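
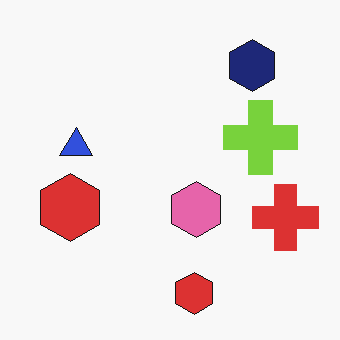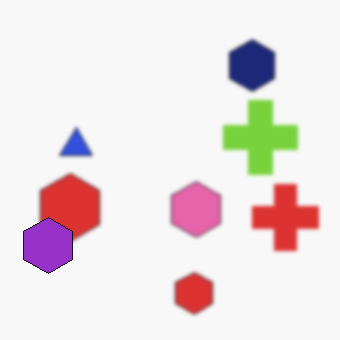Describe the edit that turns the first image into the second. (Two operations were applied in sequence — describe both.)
The image was given a subtle gaussian blur, then overlaid with an additional purple hexagon.

Shape edges and outlines are uniformly softened across the whole image. A purple hexagon appears in the second image that is absent from the first.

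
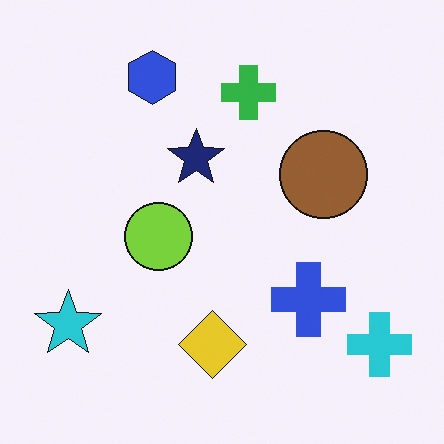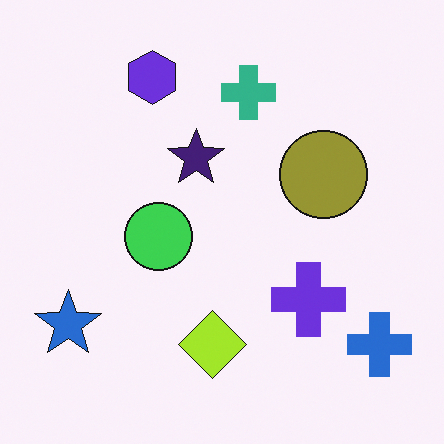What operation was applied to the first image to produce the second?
The image was hue-shifted slightly.

Every shape's color has rotated by the same amount around the hue wheel — a uniform hue shift.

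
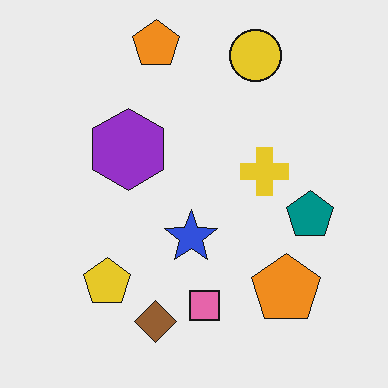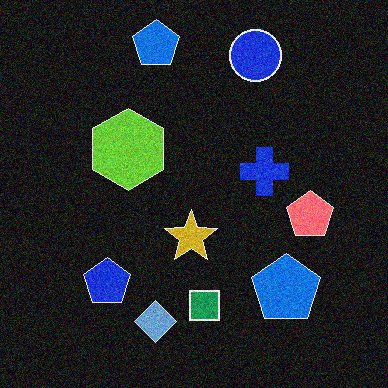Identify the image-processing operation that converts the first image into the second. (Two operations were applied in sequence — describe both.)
The transformation is: degraded with moderate additive noise, then color-inverted (negative).

Random speckle covers the whole image, including the flat background. The light background has become dark and every shape's color is its complement — a photographic negative.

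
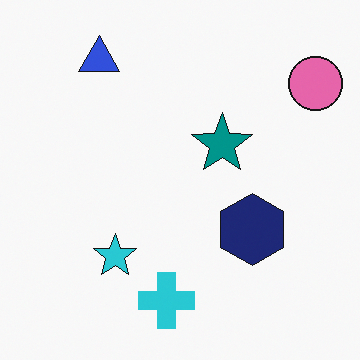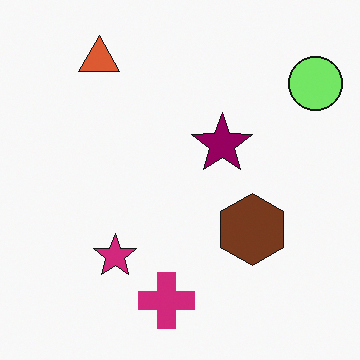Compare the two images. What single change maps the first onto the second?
Hue-shifted by a moderate amount.

Every shape's color has rotated by the same amount around the hue wheel — a uniform hue shift.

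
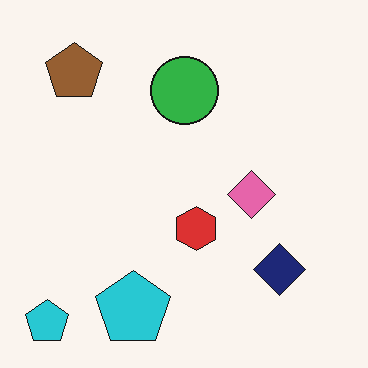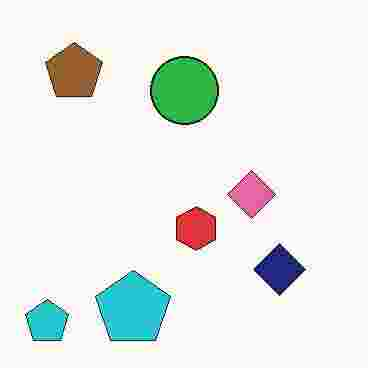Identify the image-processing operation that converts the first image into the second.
It was degraded with heavy JPEG compression.

Blocky 8×8 compression artifacts appear around shape edges and the flat background shows ringing — characteristic JPEG degradation.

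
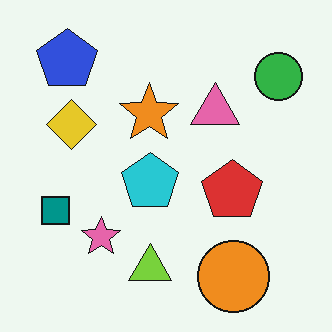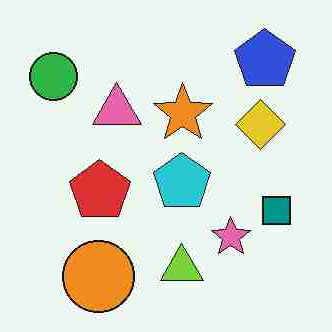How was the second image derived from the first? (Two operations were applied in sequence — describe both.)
Heavily JPEG-compressed with obvious blocking artifacts, then flipped horizontally (left ↔ right).

Blocky 8×8 compression artifacts appear around shape edges and the flat background shows ringing — characteristic JPEG degradation. The green circle is in the top-right of the first image and the top-left of the second — shapes on opposite sides of the vertical midline have swapped in a mirror flip.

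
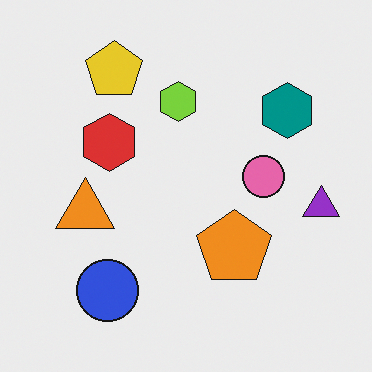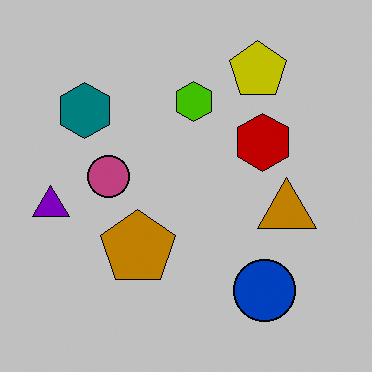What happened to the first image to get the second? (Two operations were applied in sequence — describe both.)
The image was aggressively posterized, then flipped horizontally (left ↔ right).

Each flat color has snapped to a coarser quantized level — most visibly, the near-white background has dropped to a flat grey. The purple triangle is in the right of the first image and the left of the second — shapes on opposite sides of the vertical midline have swapped in a mirror flip.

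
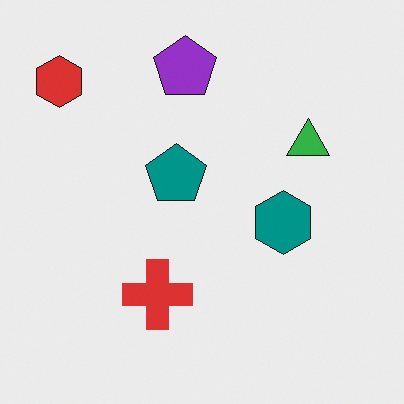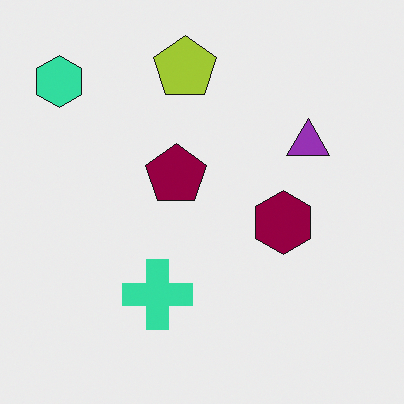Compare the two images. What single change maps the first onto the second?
The transformation is: hue-shifted through roughly half the color wheel.

Every shape's color has rotated by the same amount around the hue wheel — a uniform hue shift.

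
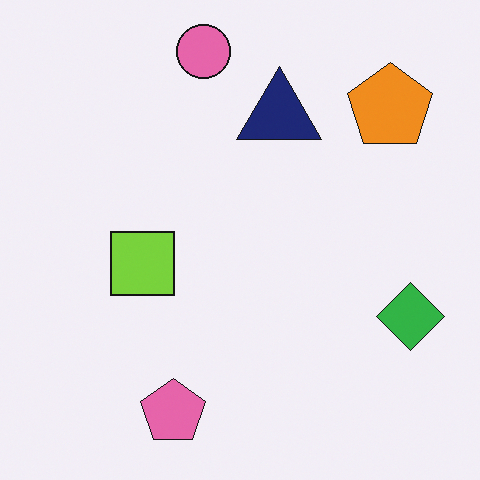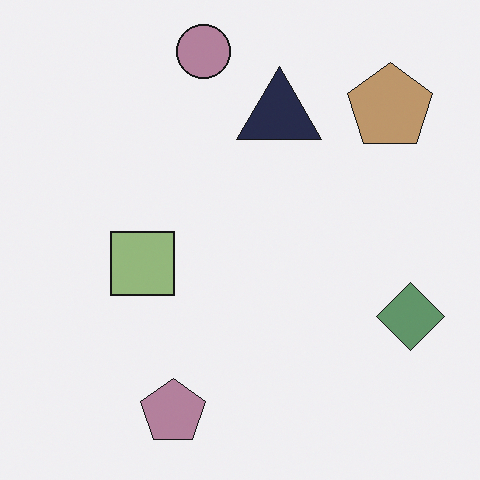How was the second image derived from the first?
This is the original image made much more muted (saturation change).

All colors are more muted and greyish — a global saturation change.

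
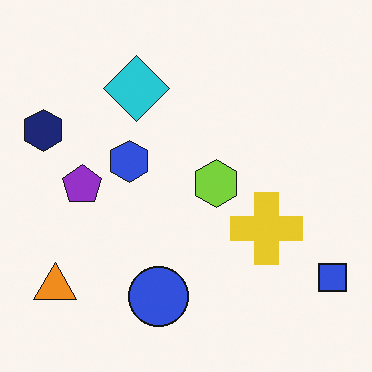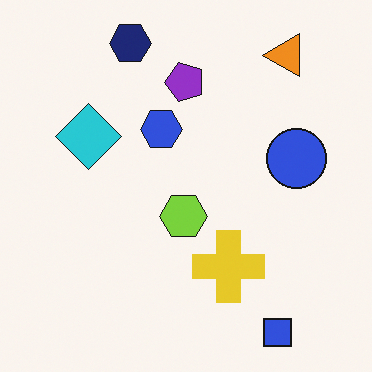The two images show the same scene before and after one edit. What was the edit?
This is the original image transposed (reflected across the top-left ↔ bottom-right diagonal).

Shapes have swapped their row and column positions — what was in the top-right is now in the bottom-left — a diagonal reflection.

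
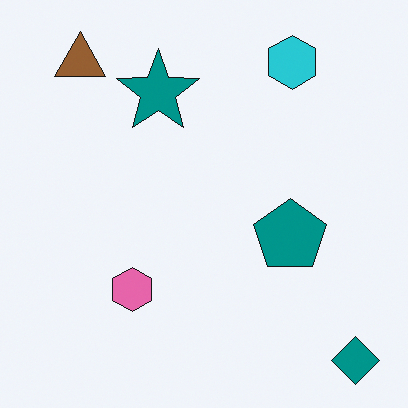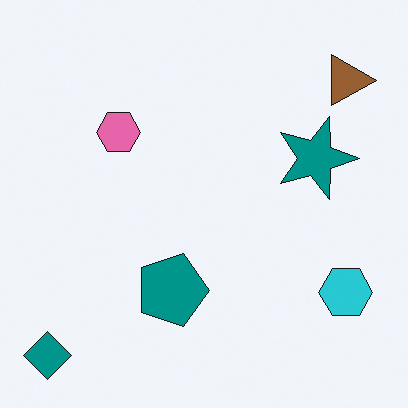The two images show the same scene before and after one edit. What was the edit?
The image was rotated 90° clockwise.

The teal diamond sits in the bottom-right of the first image and the bottom-left of the second — consistent with a whole-image 90° clockwise rotation.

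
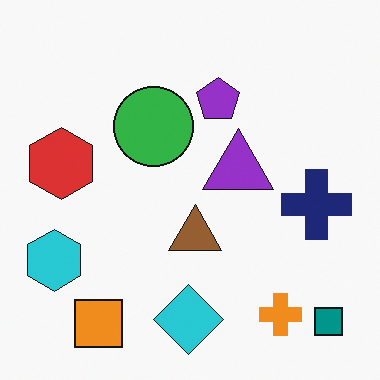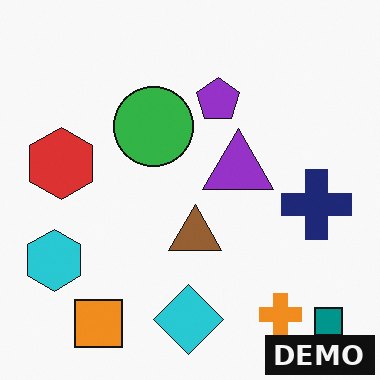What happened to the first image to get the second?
Watermarked with the text "DEMO" in the lower-right corner.

A dark label reading "DEMO" appears in the lower-right corner.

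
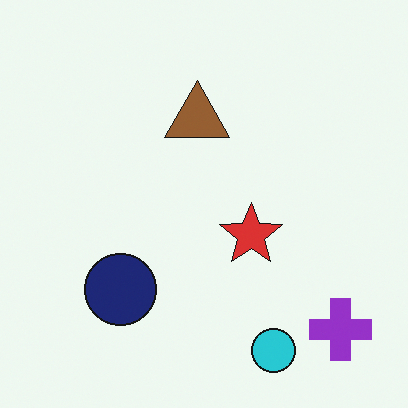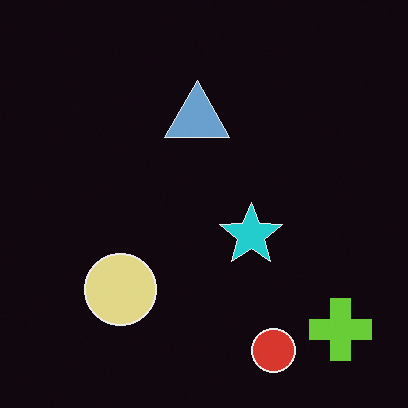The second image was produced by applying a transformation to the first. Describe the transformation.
The image was color-inverted (negative).

The light background has become dark and every shape's color is its complement — a photographic negative.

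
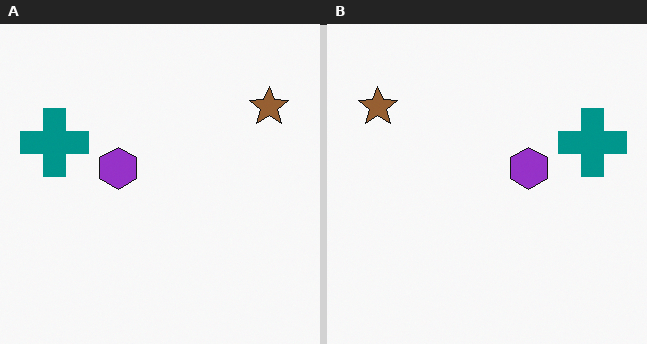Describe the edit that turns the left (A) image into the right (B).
It was flipped horizontally (left ↔ right).

The brown star is in the top-right of the left (A) image and the top-left of the right (B) — shapes on opposite sides of the vertical midline have swapped in a mirror flip.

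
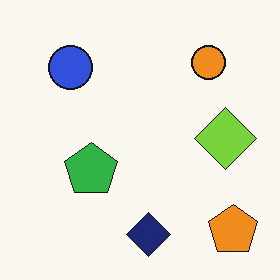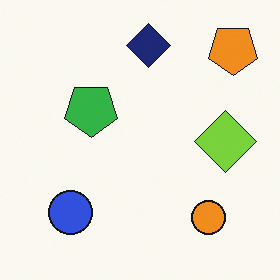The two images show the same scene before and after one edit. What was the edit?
The image was flipped vertically (top ↔ bottom).

The navy diamond is in the bottom of the first image and the top of the second — shapes on opposite sides of the horizontal midline have swapped in a mirror flip.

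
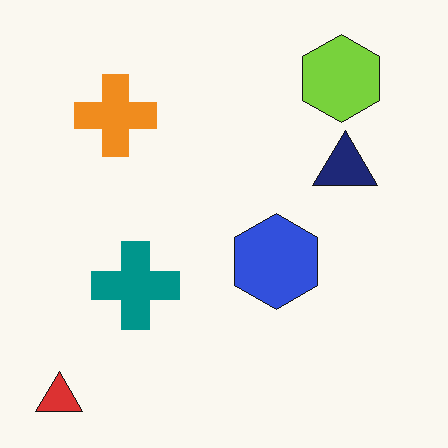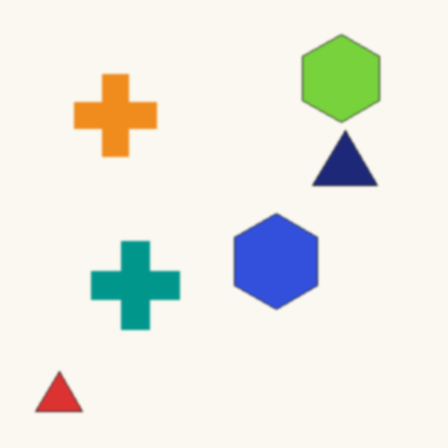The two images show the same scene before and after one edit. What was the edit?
Lightly blurred.

Shape edges and outlines are uniformly softened across the whole image.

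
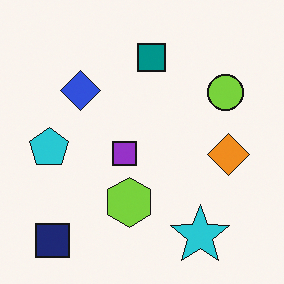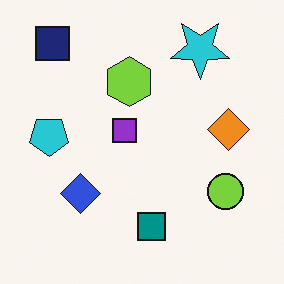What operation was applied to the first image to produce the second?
This is the original image flipped vertically (top ↔ bottom).

The navy square is in the bottom-left of the first image and the top-left of the second — shapes on opposite sides of the horizontal midline have swapped in a mirror flip.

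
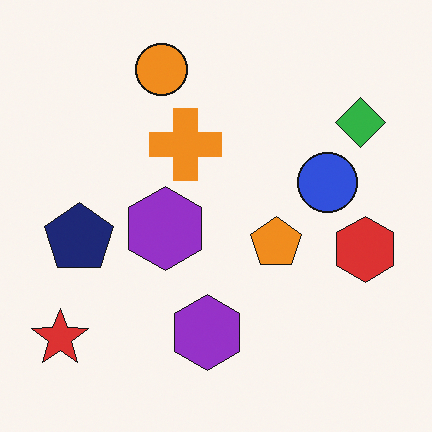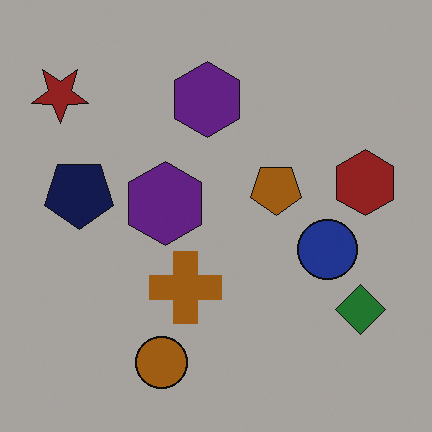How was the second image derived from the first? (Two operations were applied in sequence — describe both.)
Substantially darkened, then flipped vertically (top ↔ bottom).

Every pixel — background and shapes alike — is uniformly darkened. The orange circle is in the top of the first image and the bottom of the second — shapes on opposite sides of the horizontal midline have swapped in a mirror flip.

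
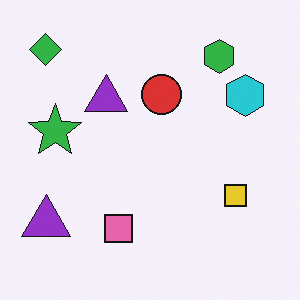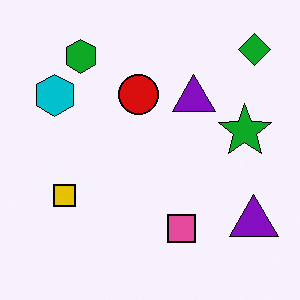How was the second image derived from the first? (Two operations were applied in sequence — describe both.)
The image was flipped horizontally (left ↔ right), then given slightly increased contrast.

The green diamond is in the top-left of the first image and the top-right of the second — shapes on opposite sides of the vertical midline have swapped in a mirror flip. Tones are pushed away from mid-grey across the whole image — a global contrast change.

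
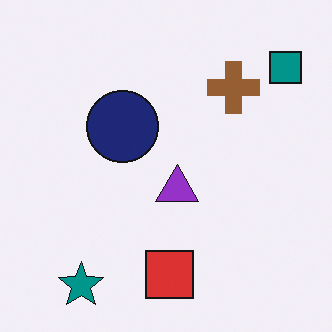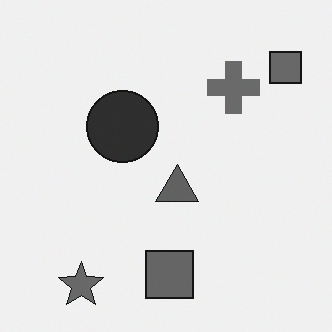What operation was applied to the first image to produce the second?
It was converted to grayscale.

All color is removed — every shape is now a shade of grey.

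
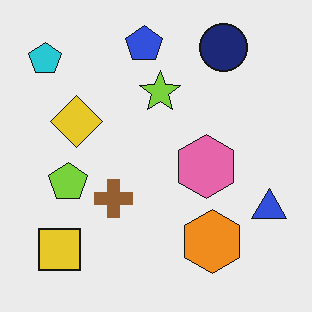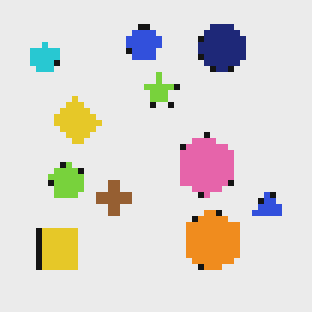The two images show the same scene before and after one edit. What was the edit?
The second image is the first pixelated into visible square blocks.

Shapes are reduced to large square blocks; fine edges and outlines are lost — a downscale-then-upscale (mosaic) effect.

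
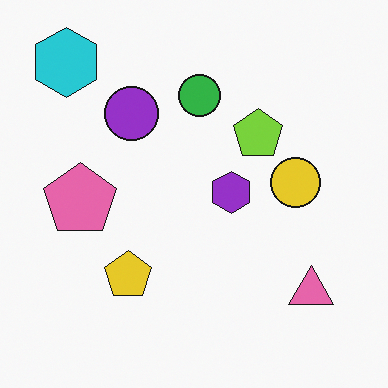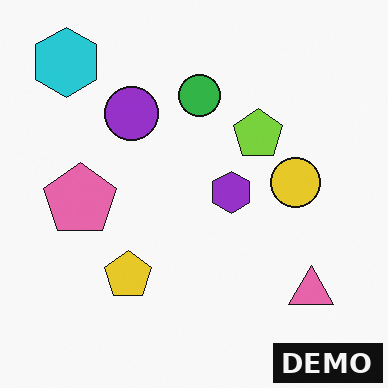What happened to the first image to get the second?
The image was watermarked with the text "DEMO" in the lower-right corner.

A dark label reading "DEMO" appears in the lower-right corner.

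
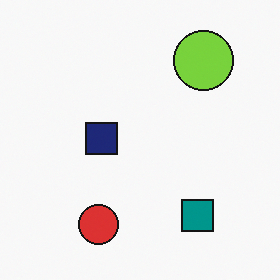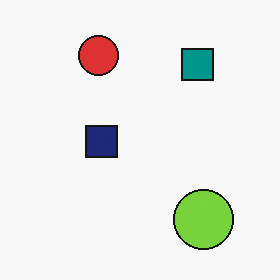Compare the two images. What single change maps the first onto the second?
Flipped vertically (top ↔ bottom).

The red circle is in the bottom of the first image and the top of the second — shapes on opposite sides of the horizontal midline have swapped in a mirror flip.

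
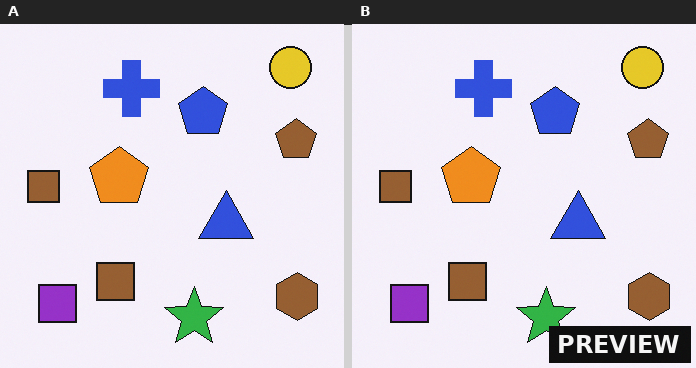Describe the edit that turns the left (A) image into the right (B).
The right (B) image is the left (A) watermarked with the text "PREVIEW" in the lower-right corner.

A dark label reading "PREVIEW" appears in the lower-right corner.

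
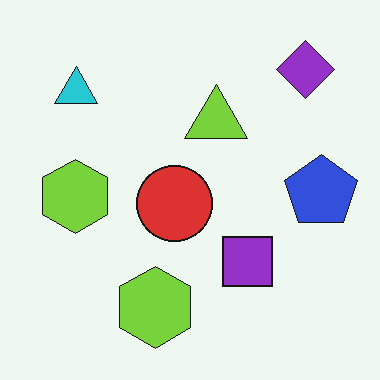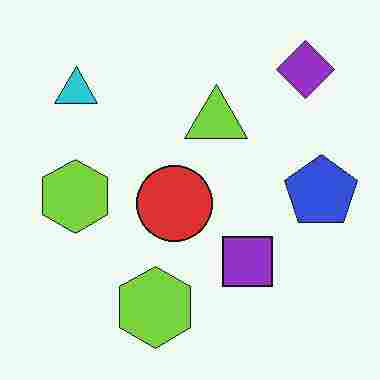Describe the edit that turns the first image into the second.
It was degraded with heavy JPEG compression.

Blocky 8×8 compression artifacts appear around shape edges and the flat background shows ringing — characteristic JPEG degradation.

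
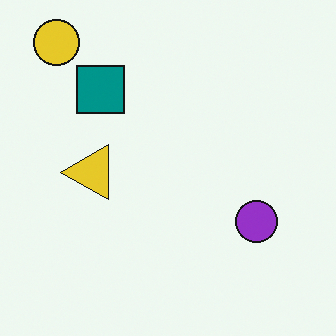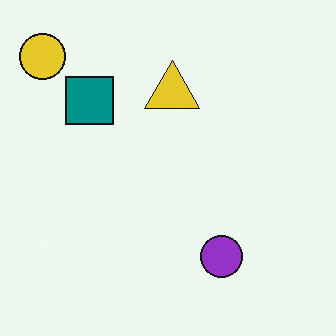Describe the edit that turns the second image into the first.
The transformation is: transposed (reflected across the top-left ↔ bottom-right diagonal).

Shapes have swapped their row and column positions — what was in the top-right is now in the bottom-left — a diagonal reflection.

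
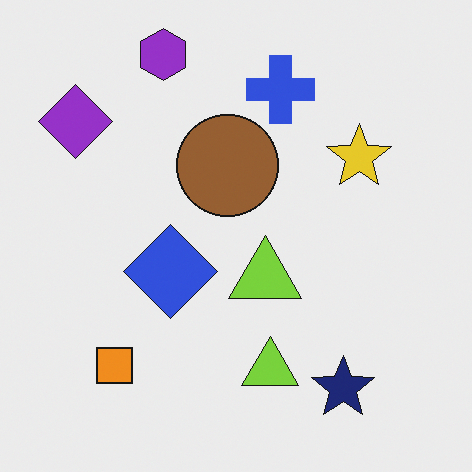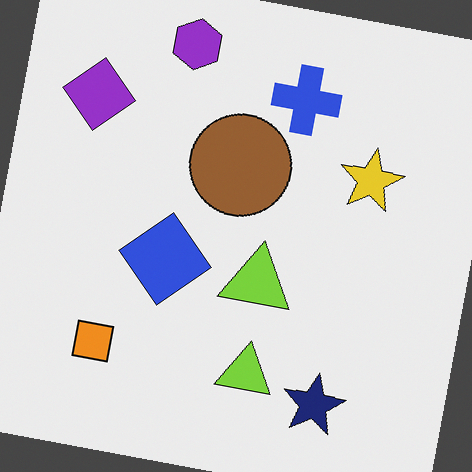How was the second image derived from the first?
It was rotated clockwise by a small amount.

Every shape is tilted by the same angle and the image corners show triangular fill wedges — a whole-image rotation by a non-right angle.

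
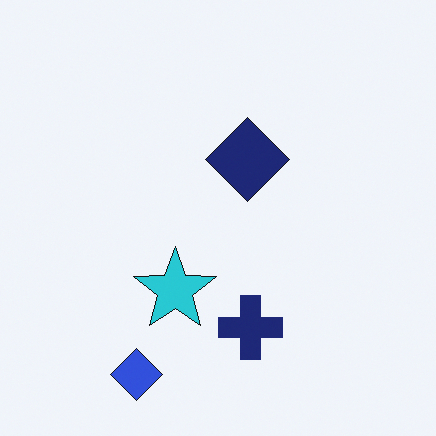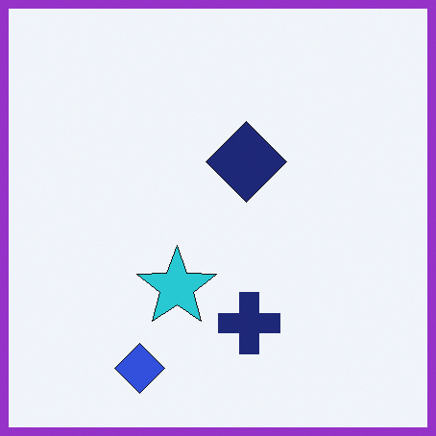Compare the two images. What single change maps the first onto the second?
The second image is the first framed with a purple border.

A solid purple frame runs around the edge of the second image, with the content slightly shrunk inside it.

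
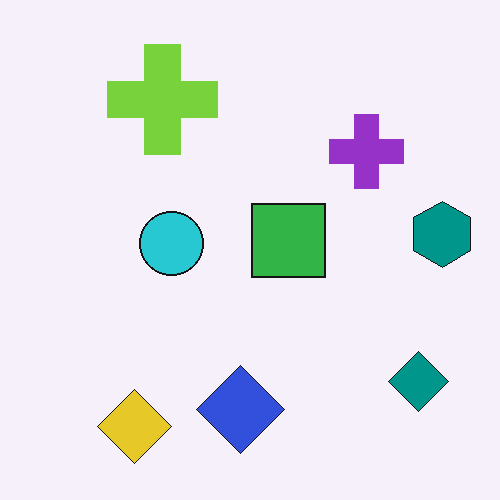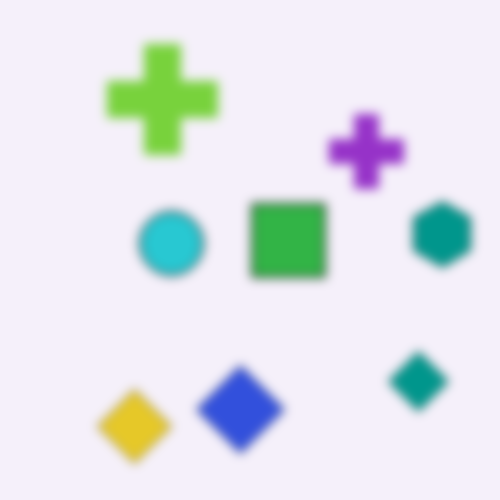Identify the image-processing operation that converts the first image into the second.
Heavily blurred.

Shape edges and outlines are uniformly softened across the whole image.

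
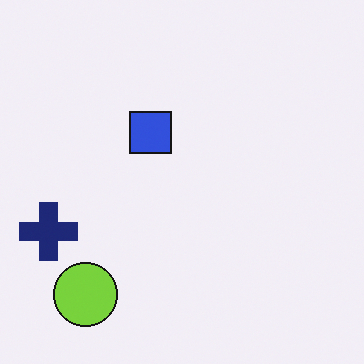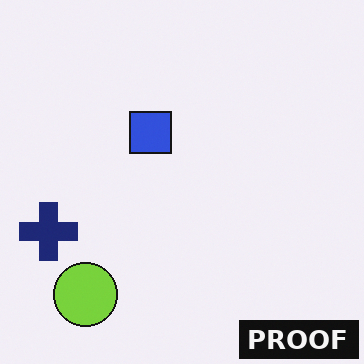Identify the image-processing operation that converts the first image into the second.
This is the original image watermarked with the text "PROOF" in the lower-right corner.

A dark label reading "PROOF" appears in the lower-right corner.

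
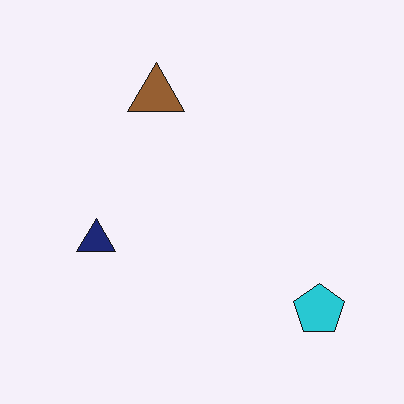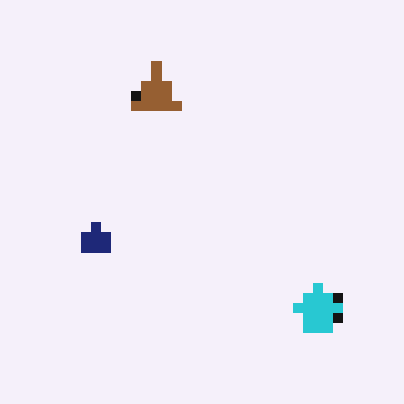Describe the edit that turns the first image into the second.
It was coarsely pixelated.

Shapes are reduced to large square blocks; fine edges and outlines are lost — a downscale-then-upscale (mosaic) effect.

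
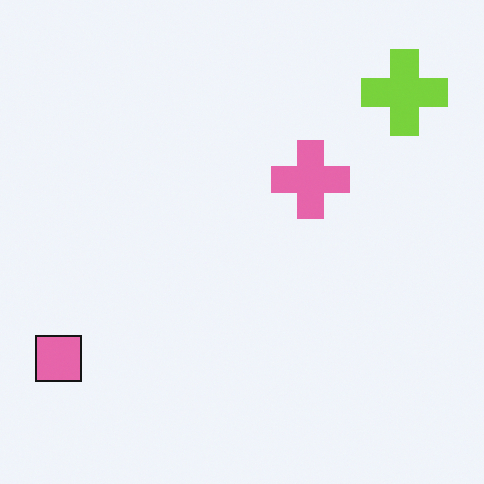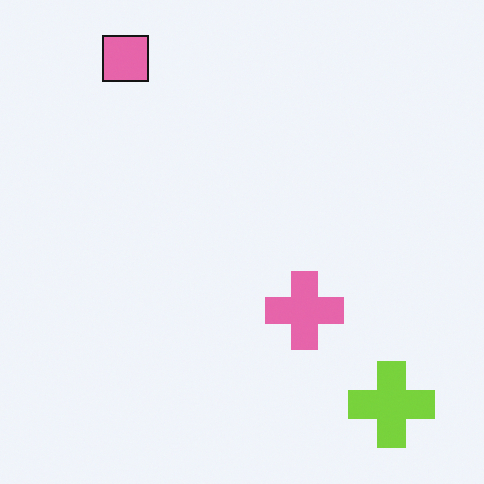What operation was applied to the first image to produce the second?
It was rotated 90° clockwise.

The lime cross sits in the top-right of the first image and the bottom-right of the second — consistent with a whole-image 90° clockwise rotation.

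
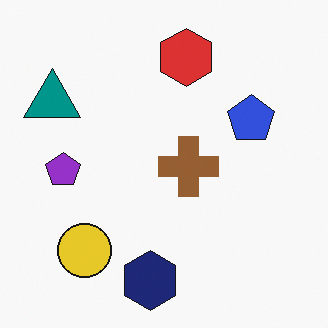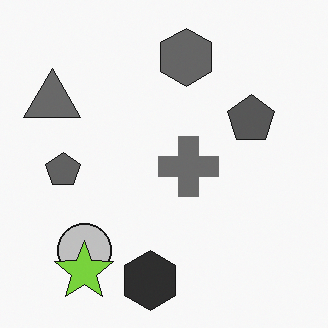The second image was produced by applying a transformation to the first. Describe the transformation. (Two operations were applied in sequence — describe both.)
It was converted to grayscale, then overlaid with an additional lime star.

All color is removed — every shape is now a shade of grey. A lime star appears in the second image that is absent from the first.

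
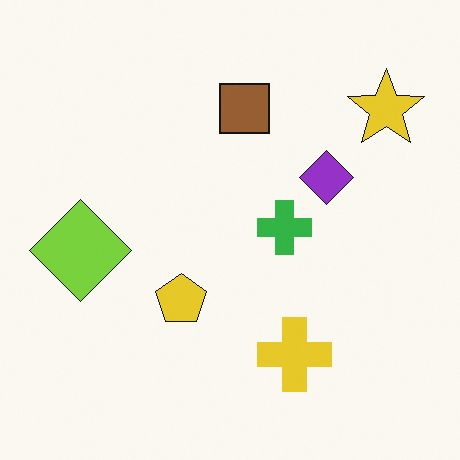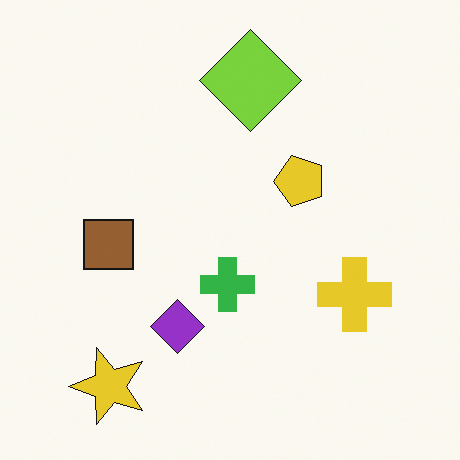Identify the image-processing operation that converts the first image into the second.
The image was transposed (reflected across the top-left ↔ bottom-right diagonal).

Shapes have swapped their row and column positions — what was in the top-right is now in the bottom-left — a diagonal reflection.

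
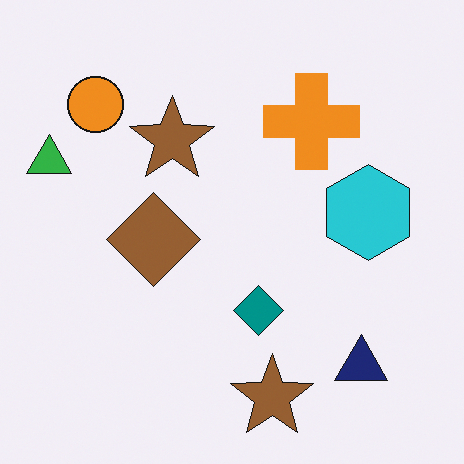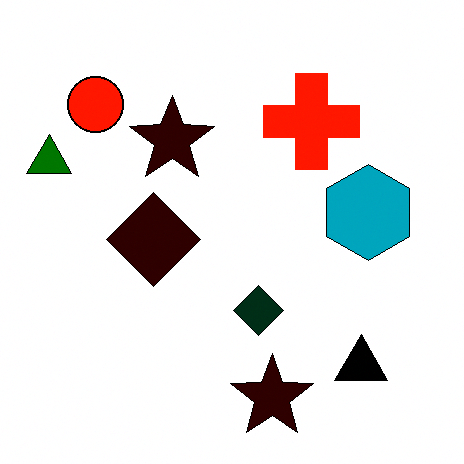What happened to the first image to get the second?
The transformation is: given much higher contrast.

Tones are pushed away from mid-grey across the whole image — a global contrast change.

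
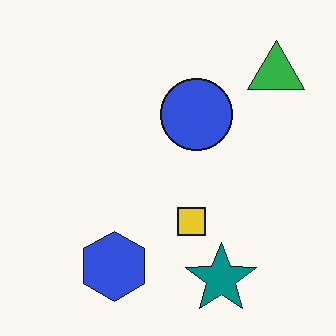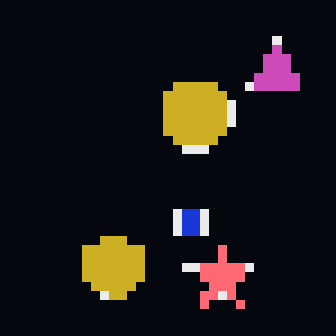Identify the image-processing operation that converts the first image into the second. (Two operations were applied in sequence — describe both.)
The transformation is: color-inverted (negative), then heavily pixelated into large blocks.

The light background has become dark and every shape's color is its complement — a photographic negative. Shapes are reduced to large square blocks; fine edges and outlines are lost — a downscale-then-upscale (mosaic) effect.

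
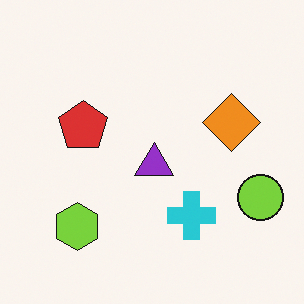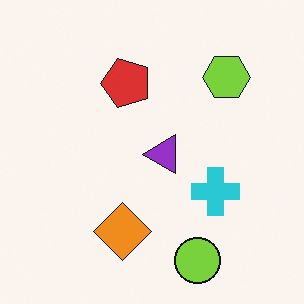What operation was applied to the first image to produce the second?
Transposed (reflected across the top-left ↔ bottom-right diagonal).

Shapes have swapped their row and column positions — what was in the top-right is now in the bottom-left — a diagonal reflection.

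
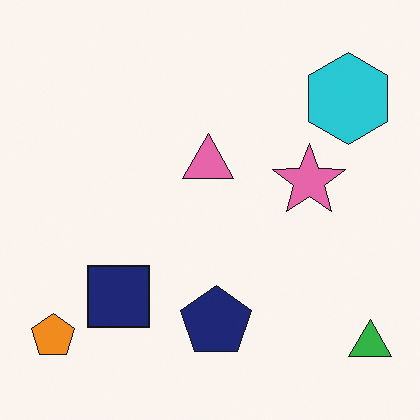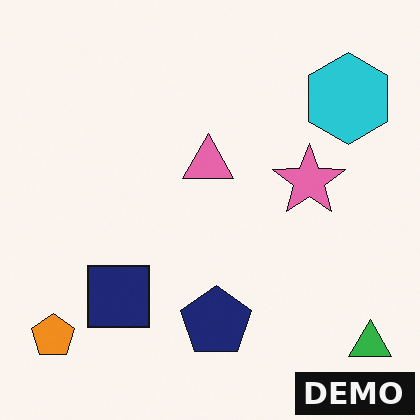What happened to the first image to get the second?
The second image is the first watermarked with the text "DEMO" in the lower-right corner.

A dark label reading "DEMO" appears in the lower-right corner.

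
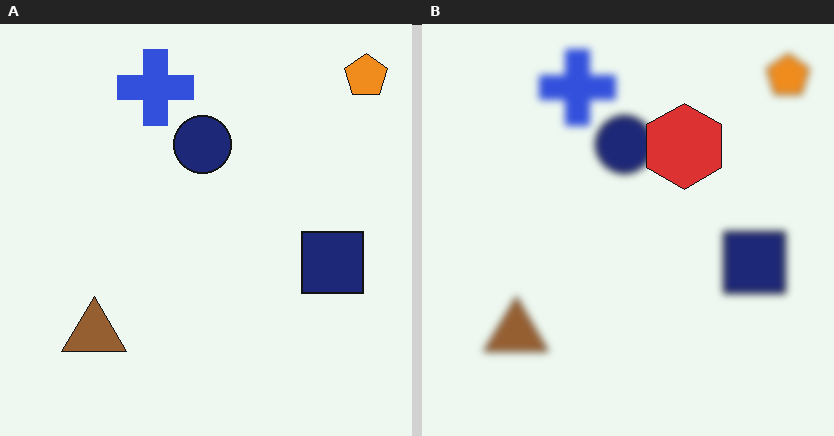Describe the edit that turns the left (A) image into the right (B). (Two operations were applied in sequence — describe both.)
It was moderately blurred, then overlaid with an additional red hexagon.

Shape edges and outlines are uniformly softened across the whole image. A red hexagon appears in the right (B) image that is absent from the left (A).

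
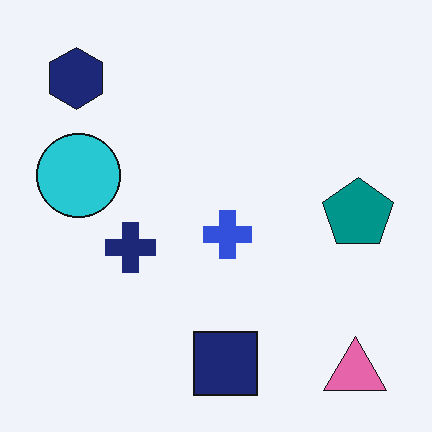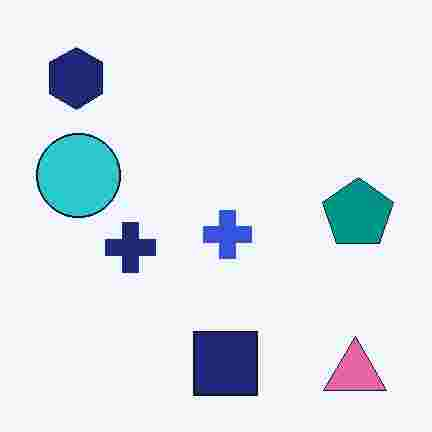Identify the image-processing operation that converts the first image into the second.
The second image is the first heavily JPEG-compressed with obvious blocking artifacts.

Blocky 8×8 compression artifacts appear around shape edges and the flat background shows ringing — characteristic JPEG degradation.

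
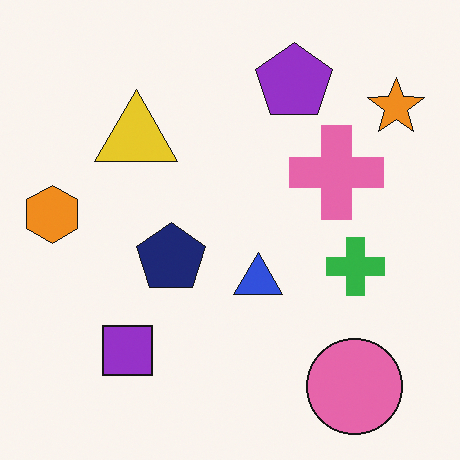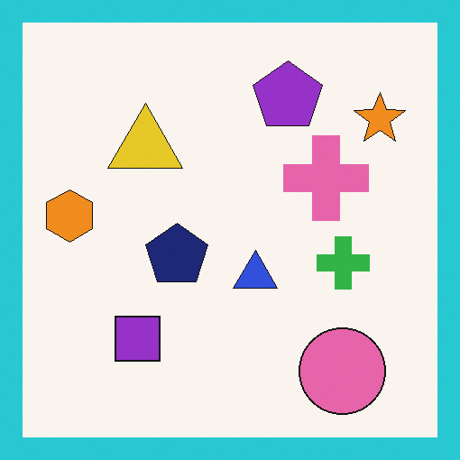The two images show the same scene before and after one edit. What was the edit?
The second image is the first framed with a cyan border.

A solid cyan frame runs around the edge of the second image, with the content slightly shrunk inside it.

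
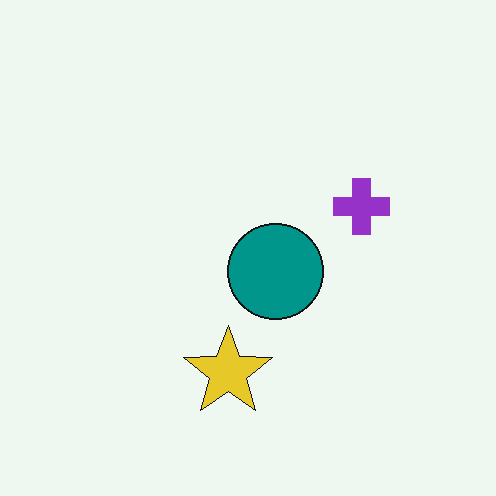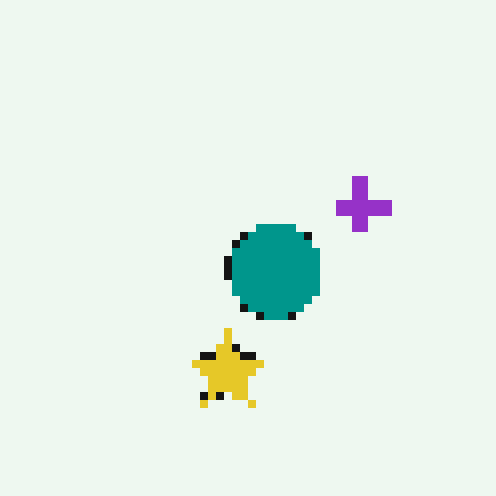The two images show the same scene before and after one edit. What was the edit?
Moderately pixelated.

Shapes are reduced to large square blocks; fine edges and outlines are lost — a downscale-then-upscale (mosaic) effect.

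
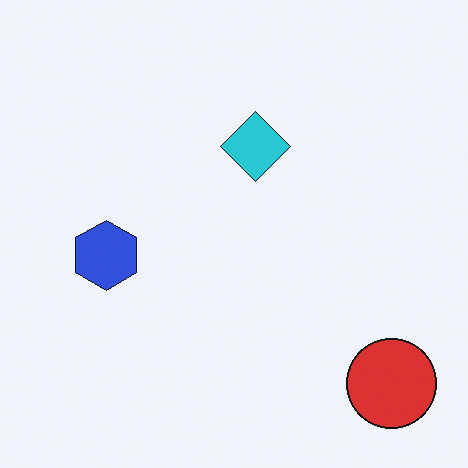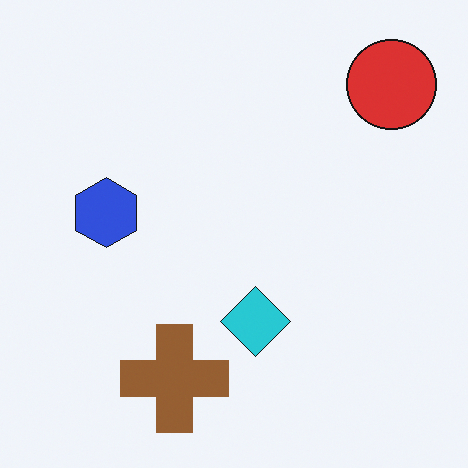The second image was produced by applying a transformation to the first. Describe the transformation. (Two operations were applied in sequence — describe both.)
The image was flipped vertically (top ↔ bottom), then overlaid with an additional brown cross.

The red circle is in the bottom-right of the first image and the top-right of the second — shapes on opposite sides of the horizontal midline have swapped in a mirror flip. A brown cross appears in the second image that is absent from the first.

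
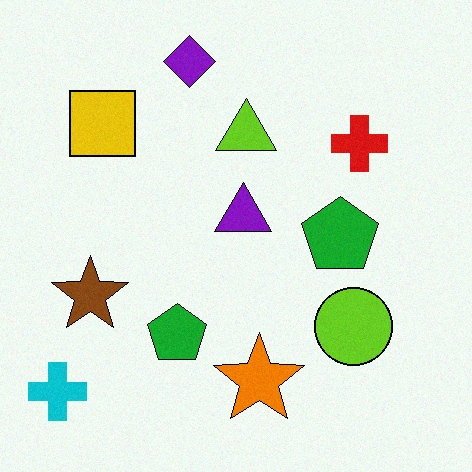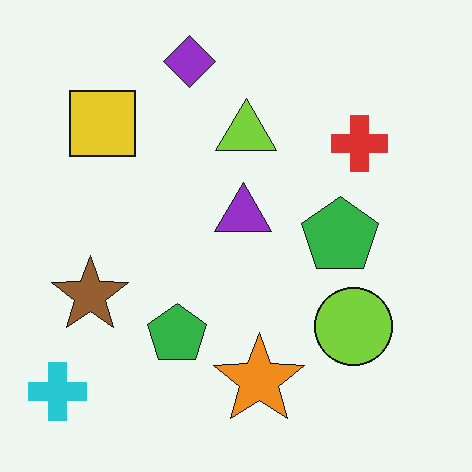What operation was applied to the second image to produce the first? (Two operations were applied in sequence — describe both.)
It was given slightly increased contrast, then degraded with light additive noise.

Tones are pushed away from mid-grey across the whole image — a global contrast change. Random speckle covers the whole image, including the flat background.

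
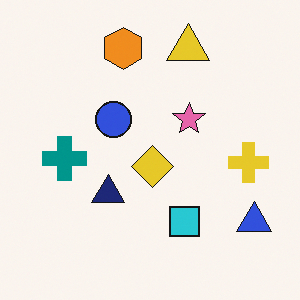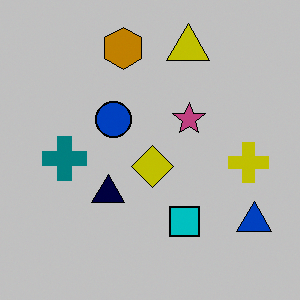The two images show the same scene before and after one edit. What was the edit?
Heavily posterized to just a handful of flat colors.

Each flat color has snapped to a coarser quantized level — most visibly, the near-white background has dropped to a flat grey.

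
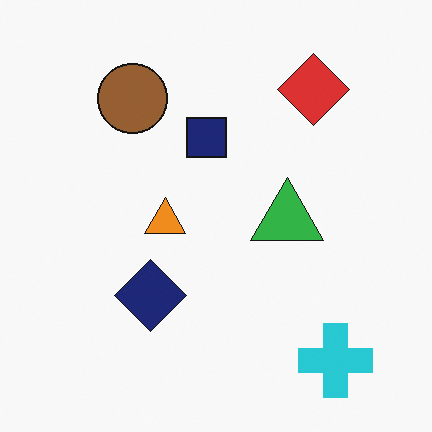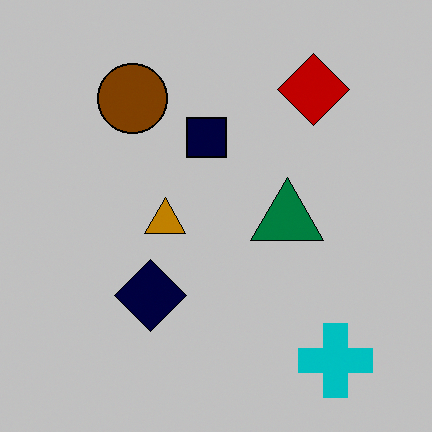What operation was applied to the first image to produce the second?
The image was aggressively posterized.

Each flat color has snapped to a coarser quantized level — most visibly, the near-white background has dropped to a flat grey.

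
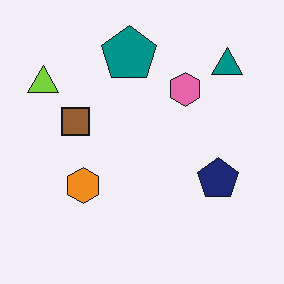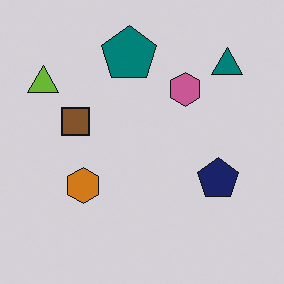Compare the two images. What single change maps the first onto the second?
It was slightly darkened.

Every pixel — background and shapes alike — is uniformly darkened.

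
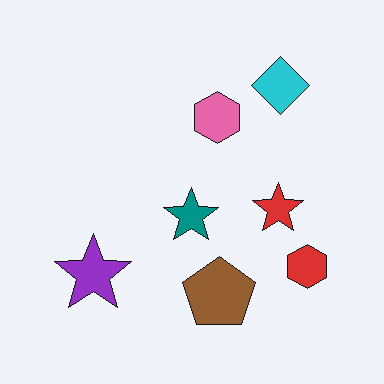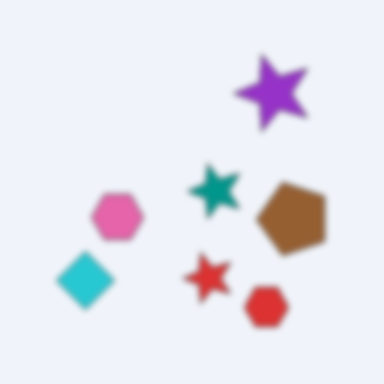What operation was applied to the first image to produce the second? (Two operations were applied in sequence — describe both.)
It was moderately blurred, then transposed (reflected across the top-left ↔ bottom-right diagonal).

Shape edges and outlines are uniformly softened across the whole image. Shapes have swapped their row and column positions — what was in the top-right is now in the bottom-left — a diagonal reflection.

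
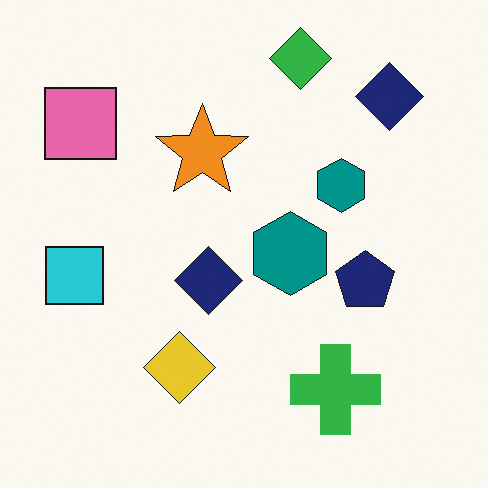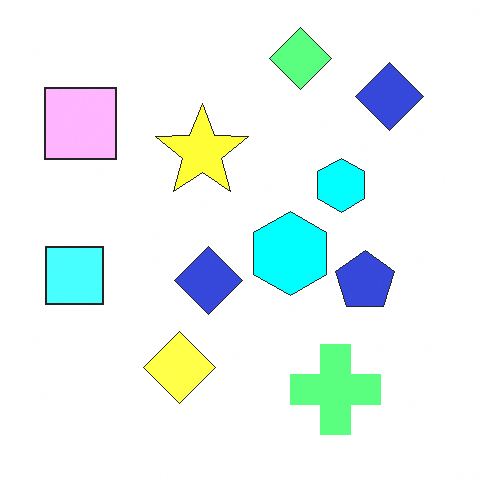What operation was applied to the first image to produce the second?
The transformation is: noticeably brightened.

Every pixel — background and shapes alike — is uniformly brightened.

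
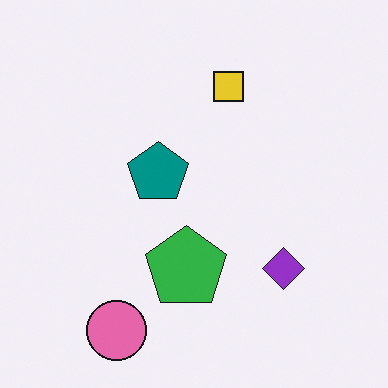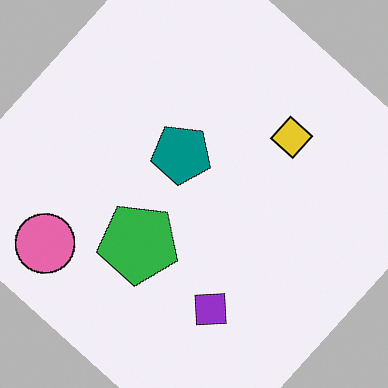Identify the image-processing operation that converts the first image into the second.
The transformation is: rotated clockwise by a large amount — several tens of degrees.

Every shape is tilted by the same angle and the image corners show triangular fill wedges — a whole-image rotation by a non-right angle.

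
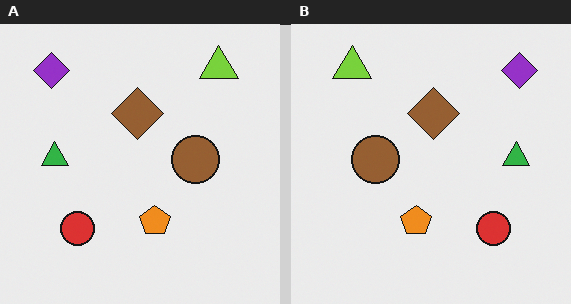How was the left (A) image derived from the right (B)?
The transformation is: flipped horizontally (left ↔ right).

The purple diamond is in the top-right of the right (B) image and the top-left of the left (A) — shapes on opposite sides of the vertical midline have swapped in a mirror flip.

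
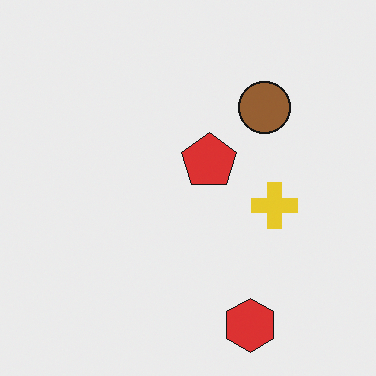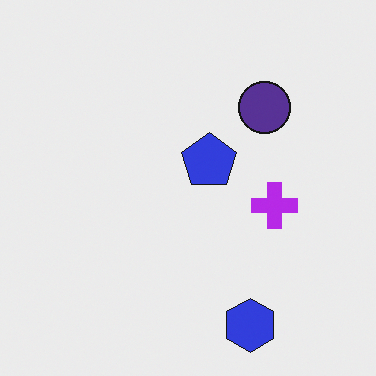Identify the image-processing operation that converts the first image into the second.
The image was hue-shifted through roughly half the color wheel.

Every shape's color has rotated by the same amount around the hue wheel — a uniform hue shift.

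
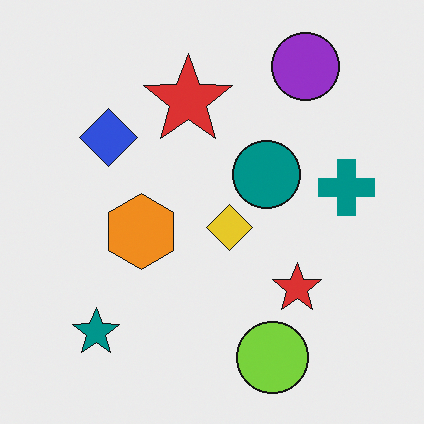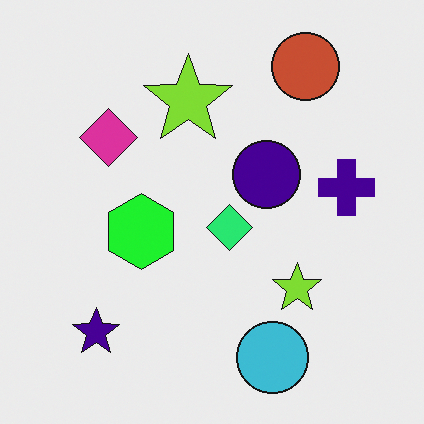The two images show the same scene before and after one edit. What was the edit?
Hue-shifted noticeably.

Every shape's color has rotated by the same amount around the hue wheel — a uniform hue shift.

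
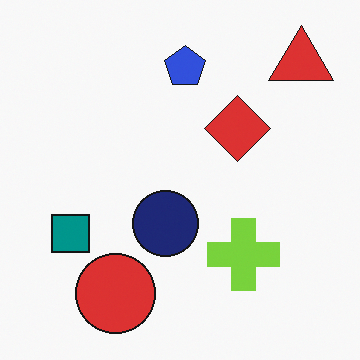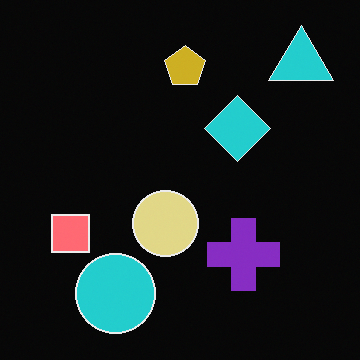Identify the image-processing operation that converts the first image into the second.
It was color-inverted (negative).

The light background has become dark and every shape's color is its complement — a photographic negative.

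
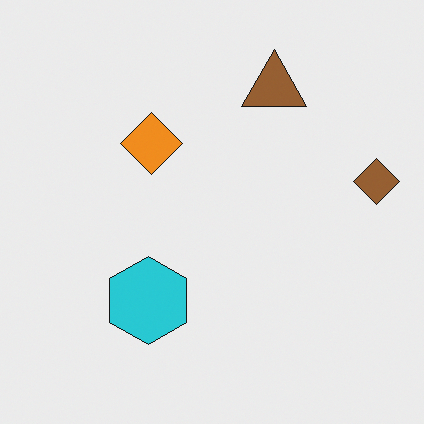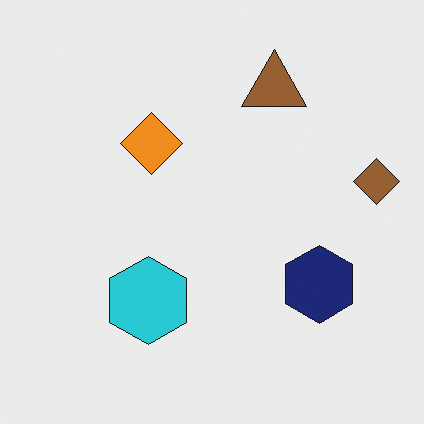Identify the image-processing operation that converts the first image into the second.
The second image is the first overlaid with an additional navy hexagon.

A navy hexagon appears in the second image that is absent from the first.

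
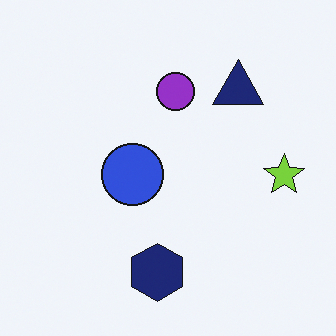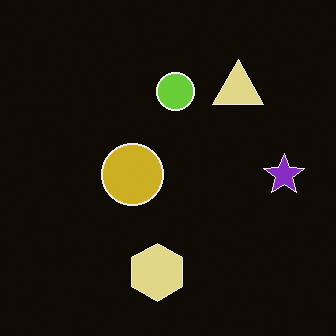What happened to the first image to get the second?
Color-inverted (negative).

The light background has become dark and every shape's color is its complement — a photographic negative.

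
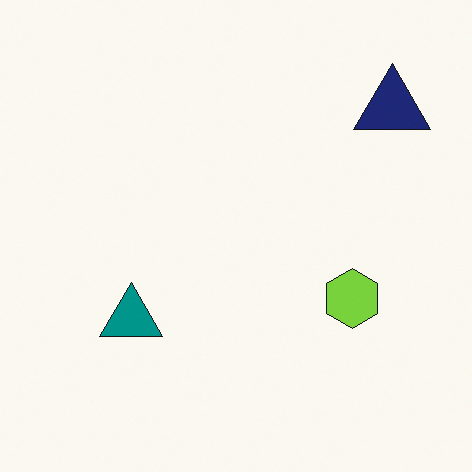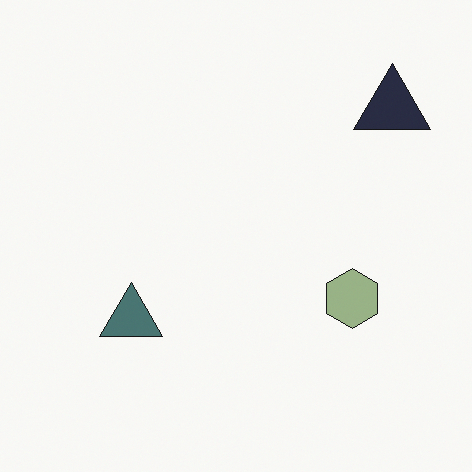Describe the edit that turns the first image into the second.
It was heavily desaturated.

All colors are more muted and greyish — a global saturation change.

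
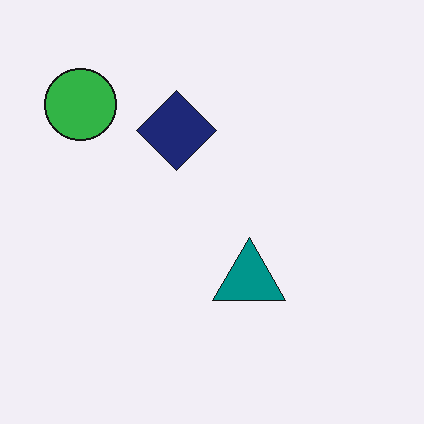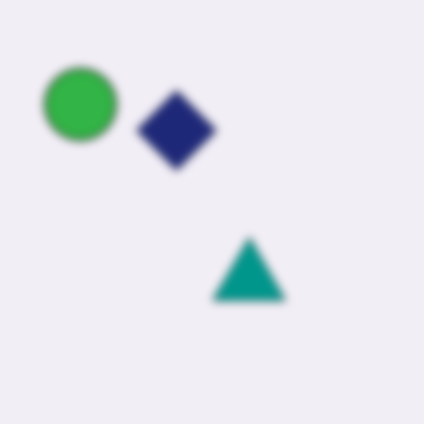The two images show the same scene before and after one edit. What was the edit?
Noticeably gaussian-blurred.

Shape edges and outlines are uniformly softened across the whole image.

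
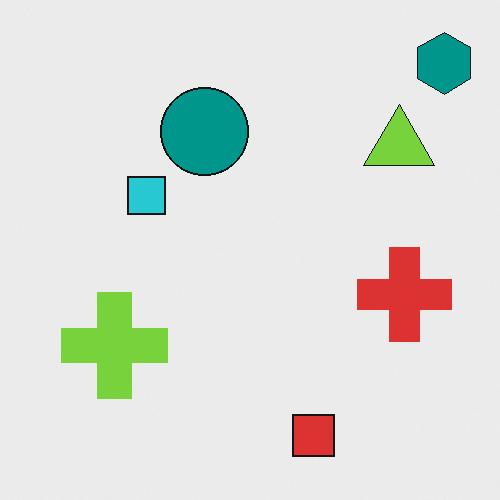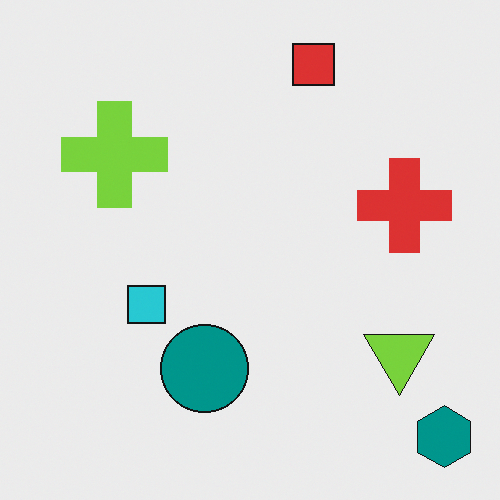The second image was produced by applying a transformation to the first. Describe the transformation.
The transformation is: flipped vertically (top ↔ bottom).

The teal hexagon is in the top-right of the first image and the bottom-right of the second — shapes on opposite sides of the horizontal midline have swapped in a mirror flip.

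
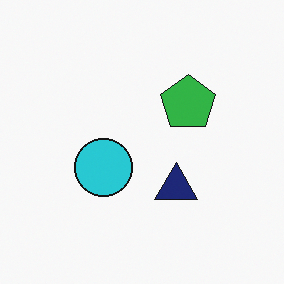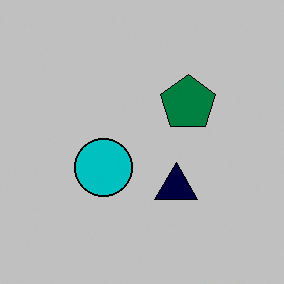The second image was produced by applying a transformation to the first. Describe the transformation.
The transformation is: aggressively posterized.

Each flat color has snapped to a coarser quantized level — most visibly, the near-white background has dropped to a flat grey.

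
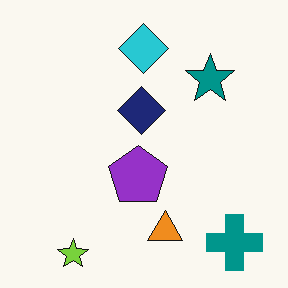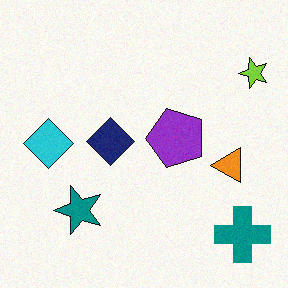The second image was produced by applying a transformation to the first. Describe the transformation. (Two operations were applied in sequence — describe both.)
The transformation is: degraded with subtle gaussian noise, then transposed (reflected across the top-left ↔ bottom-right diagonal).

Random speckle covers the whole image, including the flat background. Shapes have swapped their row and column positions — what was in the top-right is now in the bottom-left — a diagonal reflection.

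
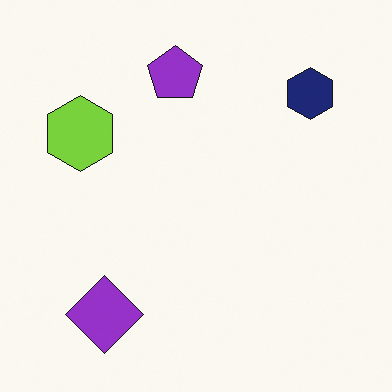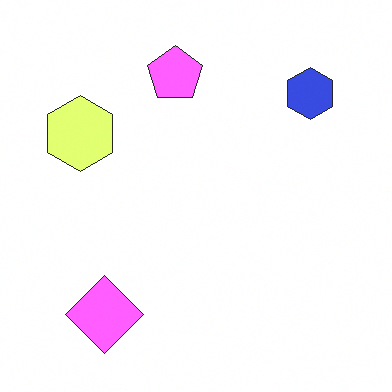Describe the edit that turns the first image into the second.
It was brightened a lot.

Every pixel — background and shapes alike — is uniformly brightened.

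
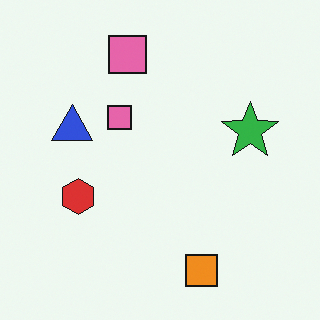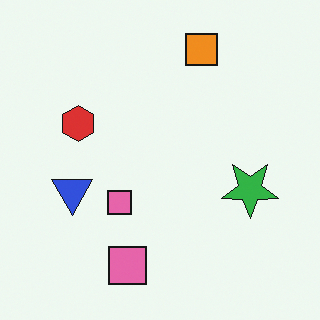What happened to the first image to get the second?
The second image is the first flipped vertically (top ↔ bottom).

The orange square is in the bottom of the first image and the top of the second — shapes on opposite sides of the horizontal midline have swapped in a mirror flip.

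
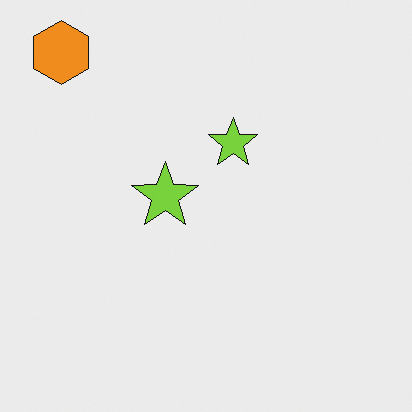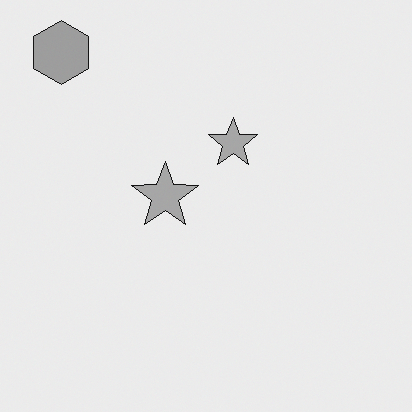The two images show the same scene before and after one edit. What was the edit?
This is the original image converted to grayscale.

All color is removed — every shape is now a shade of grey.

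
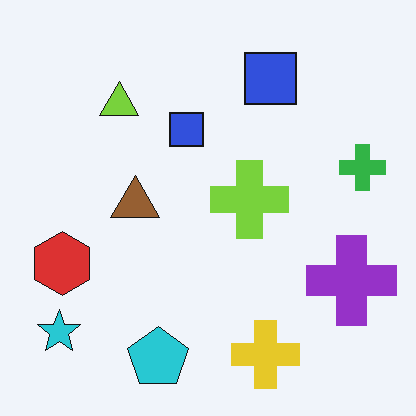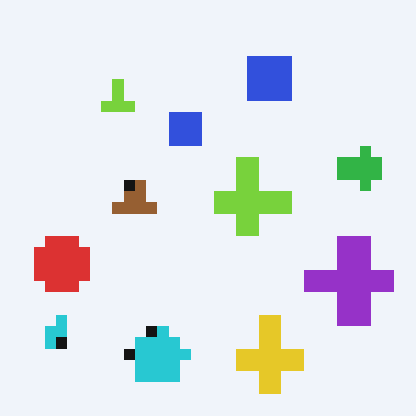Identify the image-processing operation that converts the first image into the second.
The transformation is: heavily pixelated into large blocks.

Shapes are reduced to large square blocks; fine edges and outlines are lost — a downscale-then-upscale (mosaic) effect.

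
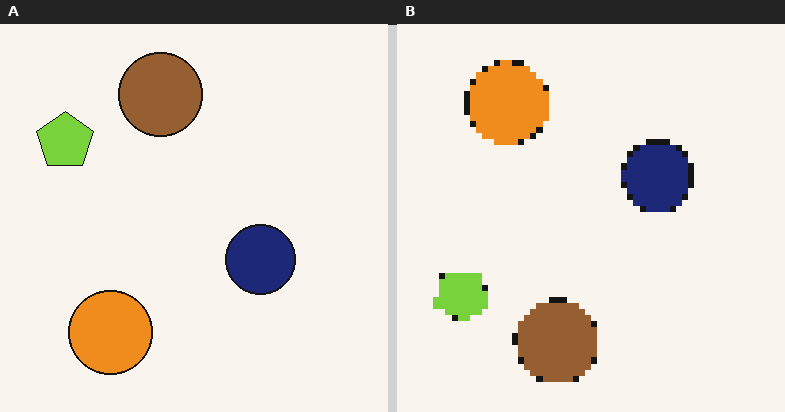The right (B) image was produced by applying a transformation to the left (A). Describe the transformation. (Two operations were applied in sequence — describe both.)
The image was flipped vertically (top ↔ bottom), then pixelated into visible square blocks.

The brown circle is in the top of the left (A) image and the bottom of the right (B) — shapes on opposite sides of the horizontal midline have swapped in a mirror flip. Shapes are reduced to large square blocks; fine edges and outlines are lost — a downscale-then-upscale (mosaic) effect.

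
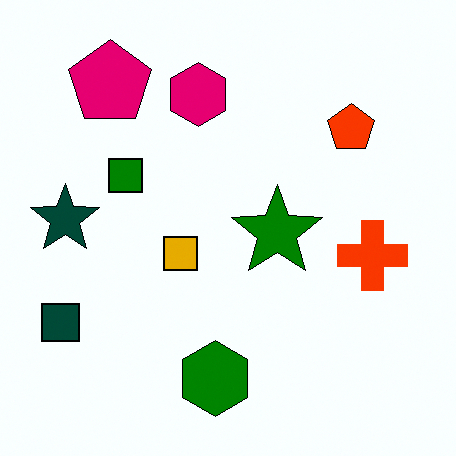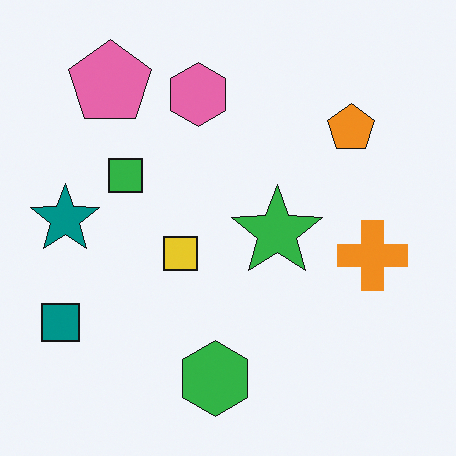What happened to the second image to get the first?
Boosted in contrast.

Tones are pushed away from mid-grey across the whole image — a global contrast change.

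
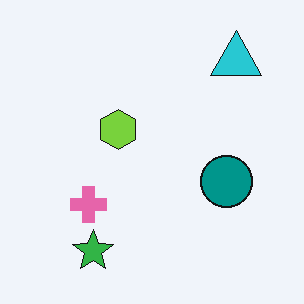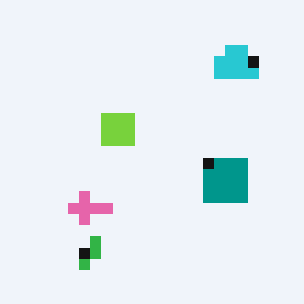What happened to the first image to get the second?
This is the original image coarsely pixelated.

Shapes are reduced to large square blocks; fine edges and outlines are lost — a downscale-then-upscale (mosaic) effect.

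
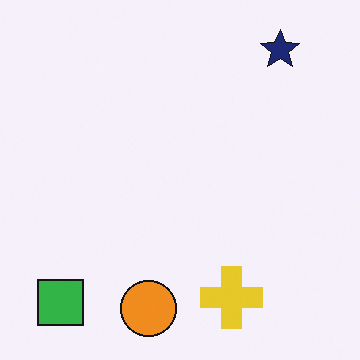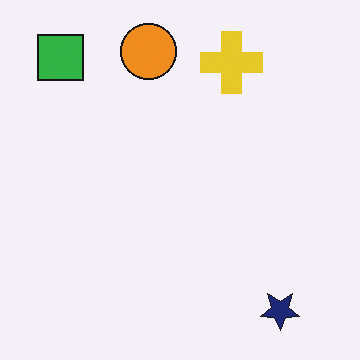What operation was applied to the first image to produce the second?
This is the original image flipped vertically (top ↔ bottom).

The navy star is in the top-right of the first image and the bottom-right of the second — shapes on opposite sides of the horizontal midline have swapped in a mirror flip.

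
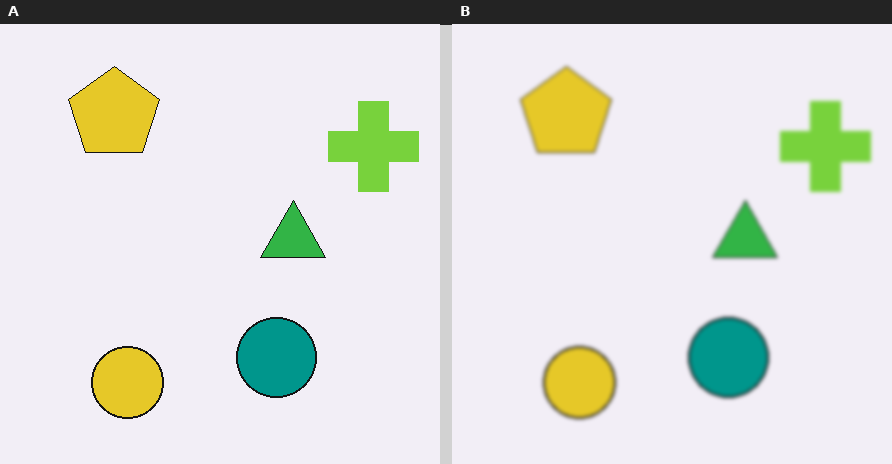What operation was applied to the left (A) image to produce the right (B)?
Lightly blurred.

Shape edges and outlines are uniformly softened across the whole image.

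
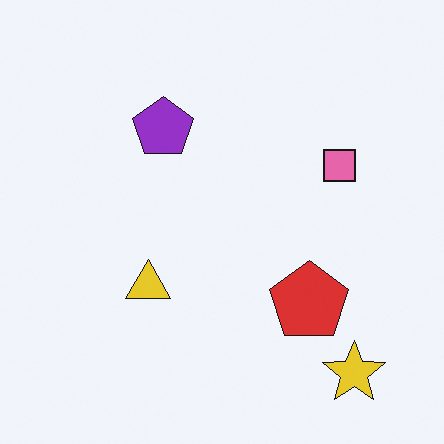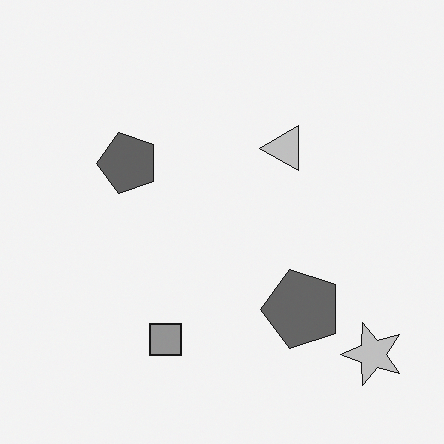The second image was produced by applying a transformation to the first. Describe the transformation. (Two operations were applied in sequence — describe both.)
It was converted to grayscale, then transposed (reflected across the top-left ↔ bottom-right diagonal).

All color is removed — every shape is now a shade of grey. Shapes have swapped their row and column positions — what was in the top-right is now in the bottom-left — a diagonal reflection.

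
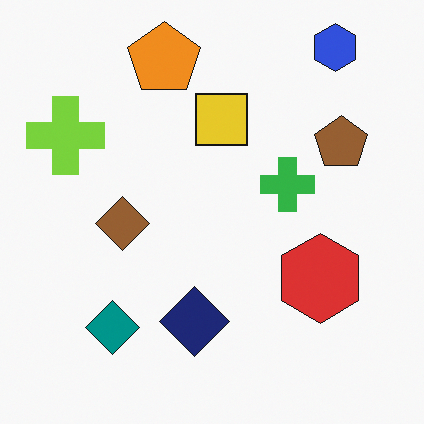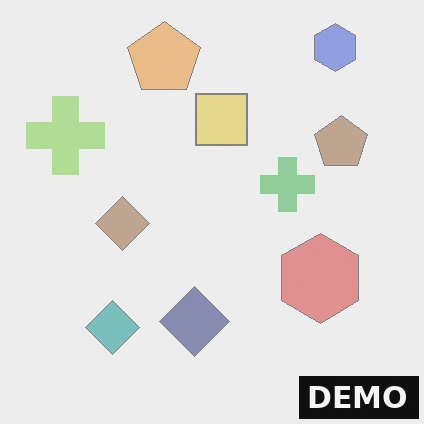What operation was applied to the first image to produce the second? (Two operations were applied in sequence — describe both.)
The transformation is: washed out (contrast reduced), then watermarked with the text "DEMO" in the lower-right corner.

Tones are pushed toward mid-grey across the whole image — a global contrast change. A dark label reading "DEMO" appears in the lower-right corner.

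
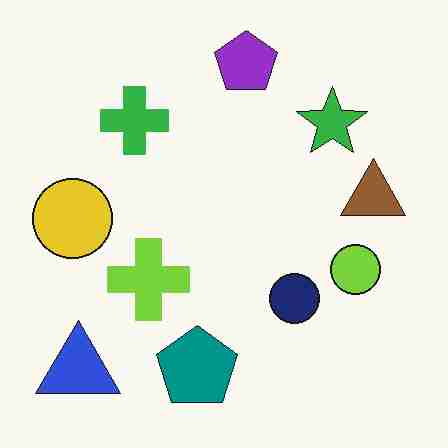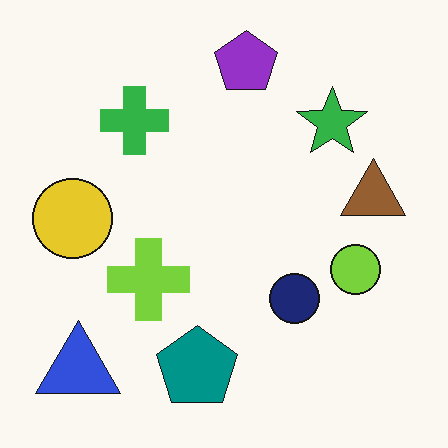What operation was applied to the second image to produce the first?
It was degraded with heavy JPEG compression.

Blocky 8×8 compression artifacts appear around shape edges and the flat background shows ringing — characteristic JPEG degradation.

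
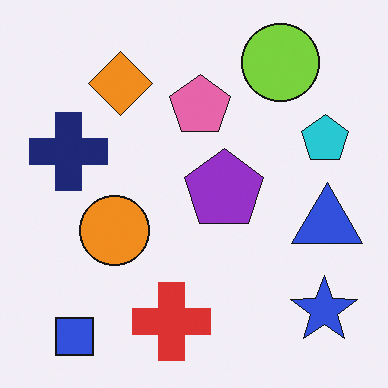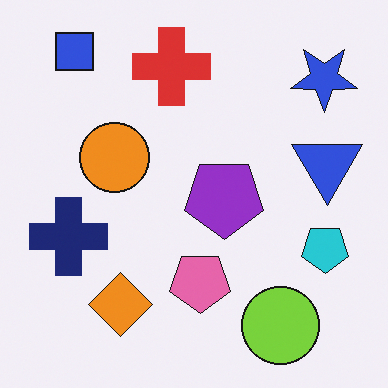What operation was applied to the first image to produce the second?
This is the original image flipped vertically (top ↔ bottom).

The blue square is in the bottom-left of the first image and the top-left of the second — shapes on opposite sides of the horizontal midline have swapped in a mirror flip.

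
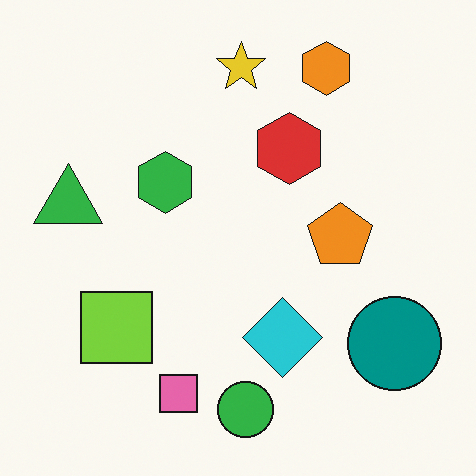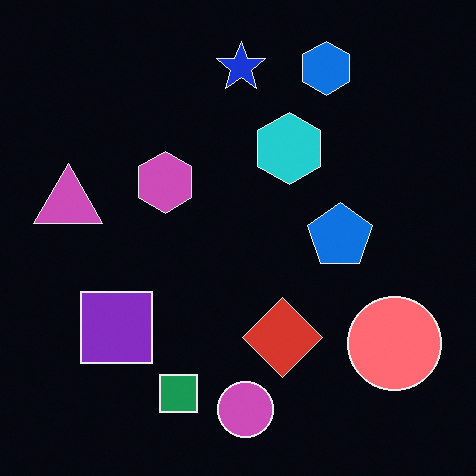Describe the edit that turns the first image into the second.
This is the original image color-inverted (negative).

The light background has become dark and every shape's color is its complement — a photographic negative.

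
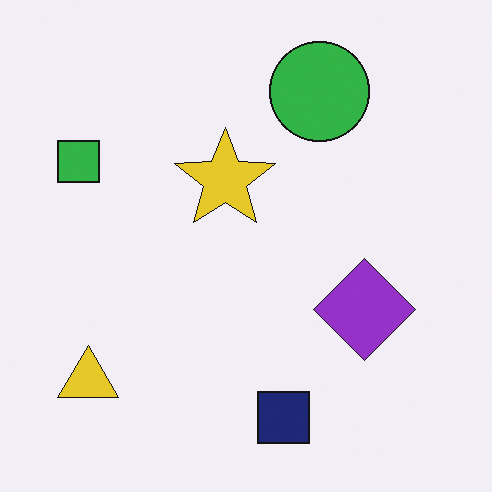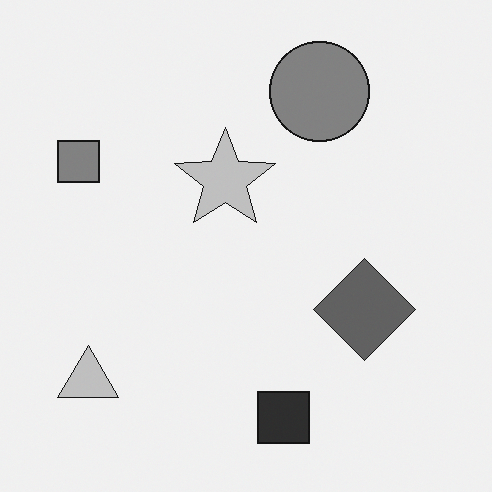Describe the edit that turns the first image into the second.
It was converted to grayscale.

All color is removed — every shape is now a shade of grey.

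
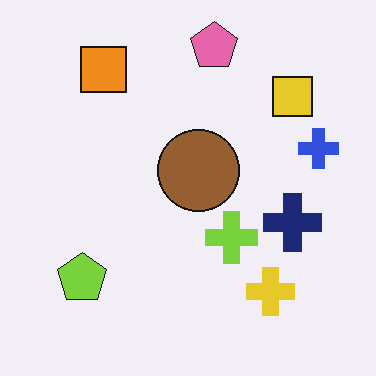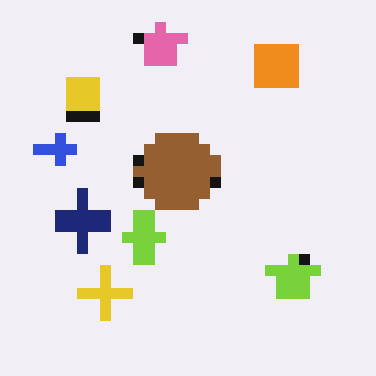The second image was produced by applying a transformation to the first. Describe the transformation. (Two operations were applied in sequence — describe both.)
The image was flipped horizontally (left ↔ right), then heavily pixelated into large blocks.

The blue cross is in the right of the first image and the left of the second — shapes on opposite sides of the vertical midline have swapped in a mirror flip. Shapes are reduced to large square blocks; fine edges and outlines are lost — a downscale-then-upscale (mosaic) effect.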